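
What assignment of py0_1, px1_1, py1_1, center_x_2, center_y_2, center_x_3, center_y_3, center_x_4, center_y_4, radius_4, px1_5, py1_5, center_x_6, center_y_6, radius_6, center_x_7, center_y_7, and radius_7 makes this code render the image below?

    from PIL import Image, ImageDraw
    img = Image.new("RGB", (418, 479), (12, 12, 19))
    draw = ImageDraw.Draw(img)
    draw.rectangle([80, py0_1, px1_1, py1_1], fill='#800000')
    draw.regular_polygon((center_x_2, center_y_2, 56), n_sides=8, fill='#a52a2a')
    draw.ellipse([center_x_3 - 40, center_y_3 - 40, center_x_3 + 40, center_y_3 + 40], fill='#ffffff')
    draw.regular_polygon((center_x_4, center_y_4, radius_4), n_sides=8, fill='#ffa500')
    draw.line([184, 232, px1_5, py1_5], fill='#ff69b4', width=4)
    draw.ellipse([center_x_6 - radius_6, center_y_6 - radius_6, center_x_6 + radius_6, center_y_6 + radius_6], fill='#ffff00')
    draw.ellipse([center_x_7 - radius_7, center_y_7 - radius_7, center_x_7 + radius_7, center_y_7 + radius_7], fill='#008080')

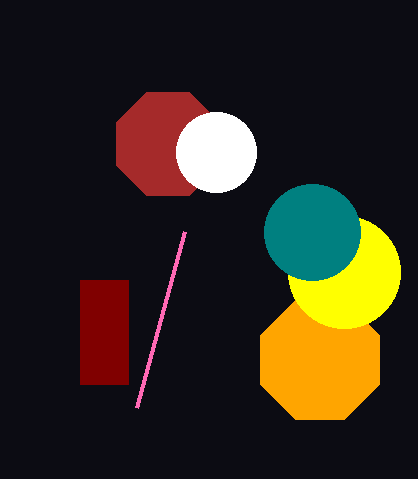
py0_1 = 280; px1_1 = 128; py1_1 = 384; center_x_2 = 168; center_y_2 = 144; center_x_3 = 216; center_y_3 = 152; center_x_4 = 320; center_y_4 = 360; radius_4 = 64; px1_5 = 136; py1_5 = 408; center_x_6 = 344; center_y_6 = 272; radius_6 = 56; center_x_7 = 312; center_y_7 = 232; radius_7 = 48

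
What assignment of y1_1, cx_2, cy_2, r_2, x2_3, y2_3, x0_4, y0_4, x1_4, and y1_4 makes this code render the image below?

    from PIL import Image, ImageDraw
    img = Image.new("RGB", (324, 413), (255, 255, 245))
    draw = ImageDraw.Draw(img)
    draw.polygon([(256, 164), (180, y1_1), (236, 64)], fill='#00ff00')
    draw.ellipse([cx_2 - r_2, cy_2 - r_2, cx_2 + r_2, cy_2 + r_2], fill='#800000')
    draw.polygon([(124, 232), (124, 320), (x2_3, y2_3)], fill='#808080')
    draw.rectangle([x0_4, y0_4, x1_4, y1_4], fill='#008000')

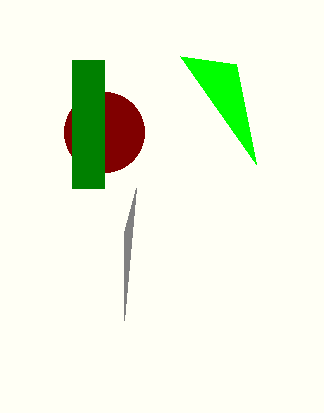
y1_1 = 56
cx_2 = 104
cy_2 = 132
r_2 = 40
x2_3 = 136
y2_3 = 188
x0_4 = 72
y0_4 = 60
x1_4 = 104
y1_4 = 188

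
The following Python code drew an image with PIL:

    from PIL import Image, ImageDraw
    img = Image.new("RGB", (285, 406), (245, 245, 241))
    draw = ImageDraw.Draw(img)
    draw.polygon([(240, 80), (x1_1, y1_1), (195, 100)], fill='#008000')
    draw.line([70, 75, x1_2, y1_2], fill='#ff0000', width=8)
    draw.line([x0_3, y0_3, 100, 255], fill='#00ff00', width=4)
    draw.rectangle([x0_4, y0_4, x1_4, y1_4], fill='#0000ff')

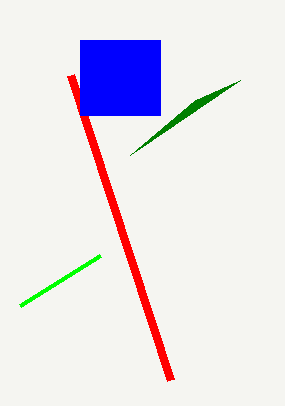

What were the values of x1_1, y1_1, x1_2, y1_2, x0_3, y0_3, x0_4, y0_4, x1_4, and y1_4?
x1_1 = 130
y1_1 = 155
x1_2 = 170
y1_2 = 380
x0_3 = 20
y0_3 = 305
x0_4 = 80
y0_4 = 40
x1_4 = 160
y1_4 = 115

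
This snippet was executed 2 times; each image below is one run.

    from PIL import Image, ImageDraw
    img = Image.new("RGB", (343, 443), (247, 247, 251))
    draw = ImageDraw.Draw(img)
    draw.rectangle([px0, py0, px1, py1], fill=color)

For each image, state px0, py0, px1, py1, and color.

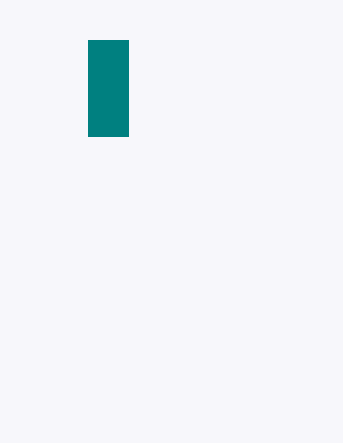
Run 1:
px0 = 88
py0 = 40
px1 = 128
py1 = 136
color = 'teal'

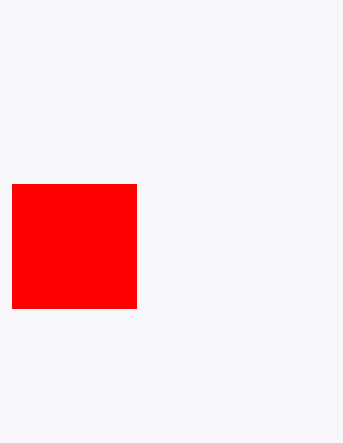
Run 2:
px0 = 12, py0 = 184, px1 = 136, py1 = 308, color = 'red'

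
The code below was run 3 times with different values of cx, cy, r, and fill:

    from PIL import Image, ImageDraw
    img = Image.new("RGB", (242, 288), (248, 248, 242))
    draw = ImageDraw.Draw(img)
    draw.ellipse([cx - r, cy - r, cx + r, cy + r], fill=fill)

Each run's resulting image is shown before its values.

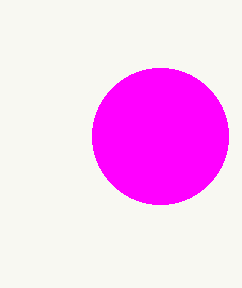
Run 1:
cx = 160, cy = 136, r = 68, fill = 'magenta'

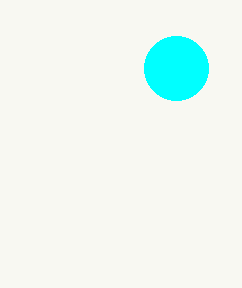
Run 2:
cx = 176, cy = 68, r = 32, fill = 'cyan'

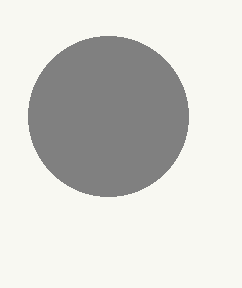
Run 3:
cx = 108, cy = 116, r = 80, fill = 'gray'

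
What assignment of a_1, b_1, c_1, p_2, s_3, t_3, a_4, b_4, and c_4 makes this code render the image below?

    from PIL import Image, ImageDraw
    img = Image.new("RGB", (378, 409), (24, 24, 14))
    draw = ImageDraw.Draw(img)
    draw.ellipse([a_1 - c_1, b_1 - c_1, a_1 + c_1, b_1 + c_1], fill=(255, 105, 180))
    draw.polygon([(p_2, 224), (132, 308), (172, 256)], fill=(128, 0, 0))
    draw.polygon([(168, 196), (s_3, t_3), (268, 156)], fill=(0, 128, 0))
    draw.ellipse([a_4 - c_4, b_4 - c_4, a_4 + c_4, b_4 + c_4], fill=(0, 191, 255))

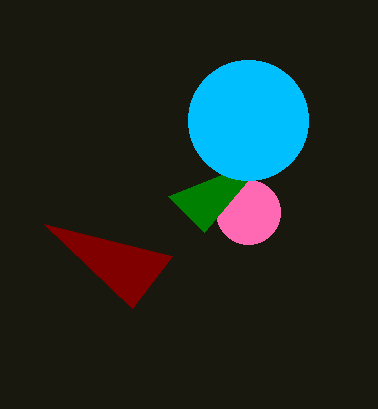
a_1 = 248
b_1 = 212
c_1 = 32
p_2 = 44
s_3 = 204
t_3 = 232
a_4 = 248
b_4 = 120
c_4 = 60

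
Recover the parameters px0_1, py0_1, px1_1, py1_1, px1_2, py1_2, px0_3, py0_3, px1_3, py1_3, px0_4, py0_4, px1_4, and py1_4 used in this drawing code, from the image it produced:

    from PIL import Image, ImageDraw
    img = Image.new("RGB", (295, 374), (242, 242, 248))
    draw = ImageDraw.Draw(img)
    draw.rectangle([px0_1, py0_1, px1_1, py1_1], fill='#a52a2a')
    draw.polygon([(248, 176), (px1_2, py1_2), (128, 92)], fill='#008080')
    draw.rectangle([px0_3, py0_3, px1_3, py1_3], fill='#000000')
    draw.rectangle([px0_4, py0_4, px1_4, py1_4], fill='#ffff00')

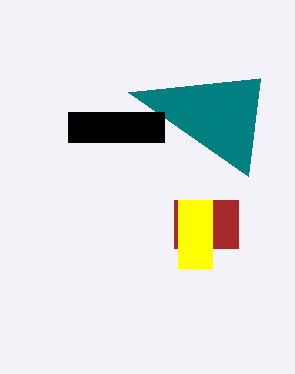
px0_1 = 174; py0_1 = 200; px1_1 = 238; py1_1 = 248; px1_2 = 260; py1_2 = 78; px0_3 = 68; py0_3 = 112; px1_3 = 164; py1_3 = 142; px0_4 = 178; py0_4 = 200; px1_4 = 212; py1_4 = 268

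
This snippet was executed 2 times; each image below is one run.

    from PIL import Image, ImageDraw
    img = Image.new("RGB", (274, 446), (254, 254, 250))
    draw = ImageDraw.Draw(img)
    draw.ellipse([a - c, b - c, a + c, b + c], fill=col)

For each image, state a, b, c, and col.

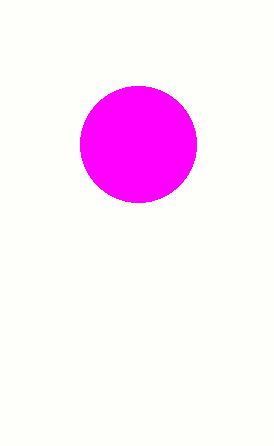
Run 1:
a = 138
b = 144
c = 58
col = 'magenta'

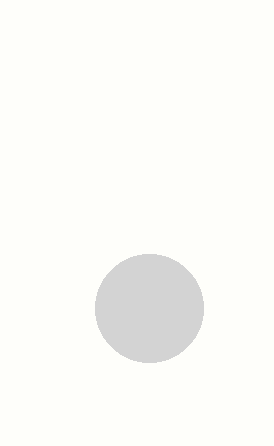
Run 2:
a = 149, b = 308, c = 54, col = 'lightgray'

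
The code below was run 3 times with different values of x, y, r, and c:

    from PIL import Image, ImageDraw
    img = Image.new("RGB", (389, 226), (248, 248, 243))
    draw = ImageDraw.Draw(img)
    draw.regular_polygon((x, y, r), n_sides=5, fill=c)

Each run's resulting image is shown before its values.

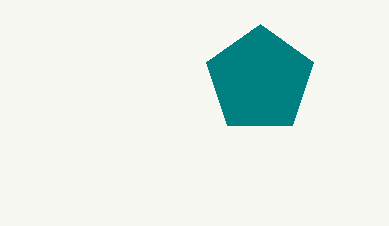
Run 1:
x = 260, y = 80, r = 56, c = 'teal'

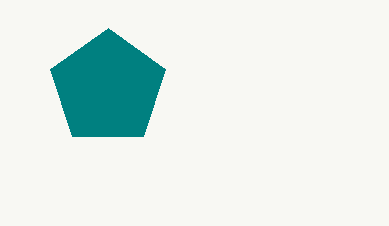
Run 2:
x = 108
y = 88
r = 60
c = 'teal'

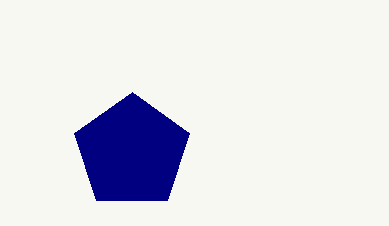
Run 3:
x = 132, y = 152, r = 60, c = 'navy'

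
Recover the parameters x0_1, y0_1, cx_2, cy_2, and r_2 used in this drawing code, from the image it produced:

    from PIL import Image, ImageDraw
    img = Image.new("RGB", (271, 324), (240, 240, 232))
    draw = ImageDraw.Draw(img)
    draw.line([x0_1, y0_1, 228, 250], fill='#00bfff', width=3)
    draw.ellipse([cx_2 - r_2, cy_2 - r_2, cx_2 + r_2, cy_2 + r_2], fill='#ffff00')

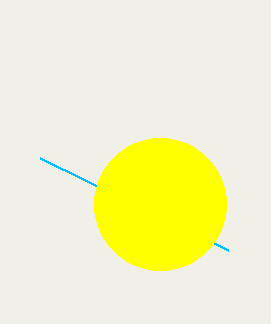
x0_1 = 40
y0_1 = 158
cx_2 = 160
cy_2 = 204
r_2 = 66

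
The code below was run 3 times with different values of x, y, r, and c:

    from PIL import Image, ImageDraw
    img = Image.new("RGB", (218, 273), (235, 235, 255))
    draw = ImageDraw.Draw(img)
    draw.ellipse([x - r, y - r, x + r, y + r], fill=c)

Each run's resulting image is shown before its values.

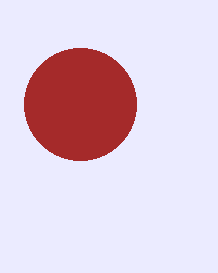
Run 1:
x = 80
y = 104
r = 56
c = 'brown'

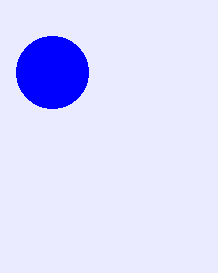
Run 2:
x = 52; y = 72; r = 36; c = 'blue'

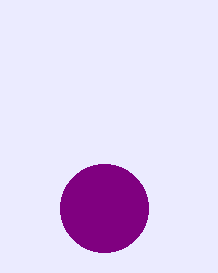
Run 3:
x = 104, y = 208, r = 44, c = 'purple'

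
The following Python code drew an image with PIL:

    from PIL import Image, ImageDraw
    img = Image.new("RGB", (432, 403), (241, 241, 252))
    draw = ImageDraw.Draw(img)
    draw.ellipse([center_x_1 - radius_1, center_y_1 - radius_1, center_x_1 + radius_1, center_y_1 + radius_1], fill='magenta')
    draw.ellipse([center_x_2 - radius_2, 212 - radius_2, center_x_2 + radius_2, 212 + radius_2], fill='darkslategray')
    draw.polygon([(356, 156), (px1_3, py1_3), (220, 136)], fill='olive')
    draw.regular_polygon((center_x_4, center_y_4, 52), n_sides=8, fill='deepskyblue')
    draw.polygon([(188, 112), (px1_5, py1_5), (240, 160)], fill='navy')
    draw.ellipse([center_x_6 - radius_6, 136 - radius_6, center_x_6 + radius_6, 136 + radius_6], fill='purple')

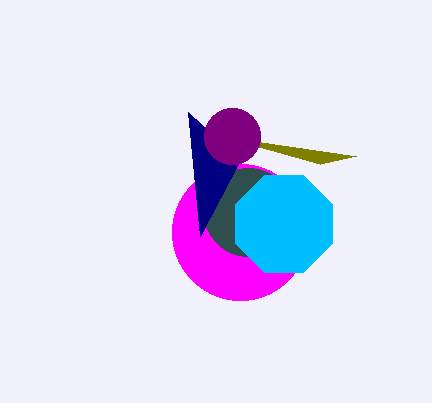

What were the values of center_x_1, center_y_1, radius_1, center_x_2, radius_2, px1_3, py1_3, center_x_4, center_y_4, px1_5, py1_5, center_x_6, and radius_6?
center_x_1 = 240; center_y_1 = 232; radius_1 = 68; center_x_2 = 248; radius_2 = 44; px1_3 = 320; py1_3 = 164; center_x_4 = 284; center_y_4 = 224; px1_5 = 200; py1_5 = 236; center_x_6 = 232; radius_6 = 28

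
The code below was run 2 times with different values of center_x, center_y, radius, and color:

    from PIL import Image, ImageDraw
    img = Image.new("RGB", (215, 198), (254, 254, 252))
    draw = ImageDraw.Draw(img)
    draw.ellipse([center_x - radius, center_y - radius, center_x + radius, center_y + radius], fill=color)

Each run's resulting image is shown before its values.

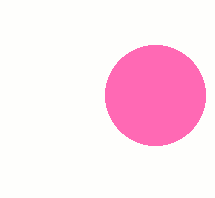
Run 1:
center_x = 155, center_y = 95, radius = 50, color = 'hotpink'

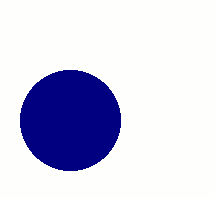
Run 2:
center_x = 70
center_y = 120
radius = 50
color = 'navy'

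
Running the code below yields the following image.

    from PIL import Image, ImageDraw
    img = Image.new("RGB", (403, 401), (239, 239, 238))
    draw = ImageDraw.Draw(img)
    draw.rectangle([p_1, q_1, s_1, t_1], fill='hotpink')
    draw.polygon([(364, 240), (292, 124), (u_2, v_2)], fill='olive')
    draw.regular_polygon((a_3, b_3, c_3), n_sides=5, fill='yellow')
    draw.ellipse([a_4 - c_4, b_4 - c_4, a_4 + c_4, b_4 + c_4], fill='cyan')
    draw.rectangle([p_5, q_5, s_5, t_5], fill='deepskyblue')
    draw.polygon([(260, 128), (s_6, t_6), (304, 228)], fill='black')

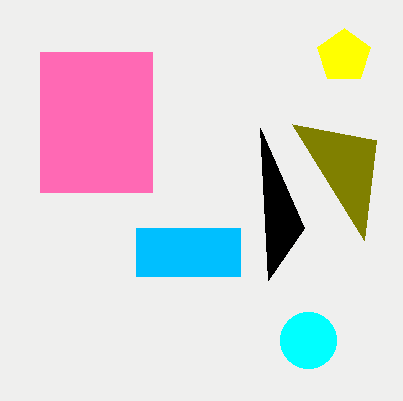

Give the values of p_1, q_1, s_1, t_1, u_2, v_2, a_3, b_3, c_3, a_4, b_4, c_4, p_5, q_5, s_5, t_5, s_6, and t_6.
p_1 = 40, q_1 = 52, s_1 = 152, t_1 = 192, u_2 = 376, v_2 = 140, a_3 = 344, b_3 = 56, c_3 = 28, a_4 = 308, b_4 = 340, c_4 = 28, p_5 = 136, q_5 = 228, s_5 = 240, t_5 = 276, s_6 = 268, t_6 = 280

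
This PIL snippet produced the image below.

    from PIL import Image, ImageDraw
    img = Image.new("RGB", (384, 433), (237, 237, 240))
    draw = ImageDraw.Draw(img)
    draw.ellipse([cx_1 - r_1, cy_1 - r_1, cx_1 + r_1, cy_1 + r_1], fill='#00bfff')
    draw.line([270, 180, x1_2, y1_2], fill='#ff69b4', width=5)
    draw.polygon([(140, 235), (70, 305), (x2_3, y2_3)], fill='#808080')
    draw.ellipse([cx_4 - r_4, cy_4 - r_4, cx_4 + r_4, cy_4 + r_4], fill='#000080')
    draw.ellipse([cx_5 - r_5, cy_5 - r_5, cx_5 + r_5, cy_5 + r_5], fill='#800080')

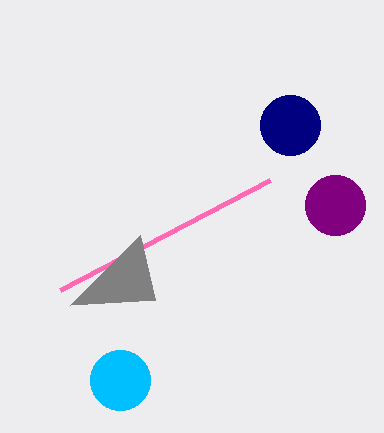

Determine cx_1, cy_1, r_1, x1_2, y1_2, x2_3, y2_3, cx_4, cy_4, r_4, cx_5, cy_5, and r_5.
cx_1 = 120; cy_1 = 380; r_1 = 30; x1_2 = 60; y1_2 = 290; x2_3 = 155; y2_3 = 300; cx_4 = 290; cy_4 = 125; r_4 = 30; cx_5 = 335; cy_5 = 205; r_5 = 30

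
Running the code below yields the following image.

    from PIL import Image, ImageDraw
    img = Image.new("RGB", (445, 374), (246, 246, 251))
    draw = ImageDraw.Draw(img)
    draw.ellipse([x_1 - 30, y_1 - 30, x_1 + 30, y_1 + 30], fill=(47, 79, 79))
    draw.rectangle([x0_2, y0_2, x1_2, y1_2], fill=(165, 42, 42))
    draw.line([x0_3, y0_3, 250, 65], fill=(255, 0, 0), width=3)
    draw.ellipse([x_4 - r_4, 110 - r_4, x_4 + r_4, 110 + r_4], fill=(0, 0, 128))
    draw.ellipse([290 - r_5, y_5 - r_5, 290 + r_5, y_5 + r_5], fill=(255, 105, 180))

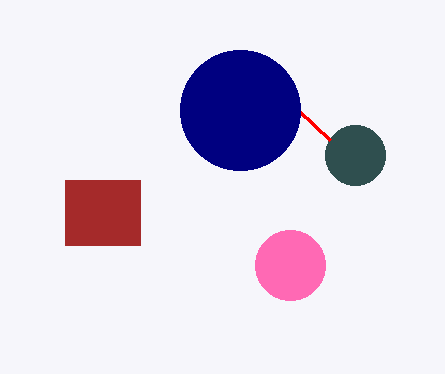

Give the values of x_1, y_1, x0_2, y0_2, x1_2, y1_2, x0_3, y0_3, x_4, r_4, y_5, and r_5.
x_1 = 355
y_1 = 155
x0_2 = 65
y0_2 = 180
x1_2 = 140
y1_2 = 245
x0_3 = 330
y0_3 = 140
x_4 = 240
r_4 = 60
y_5 = 265
r_5 = 35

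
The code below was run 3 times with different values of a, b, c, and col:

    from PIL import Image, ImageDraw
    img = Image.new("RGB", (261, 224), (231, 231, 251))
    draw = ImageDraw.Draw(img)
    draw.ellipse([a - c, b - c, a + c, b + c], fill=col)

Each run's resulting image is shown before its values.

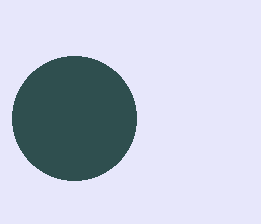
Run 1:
a = 74; b = 118; c = 62; col = 'darkslategray'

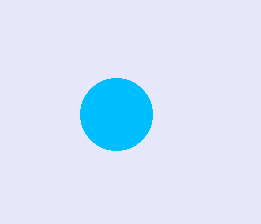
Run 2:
a = 116, b = 114, c = 36, col = 'deepskyblue'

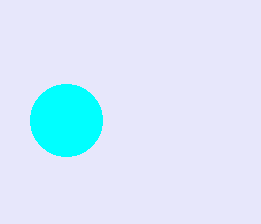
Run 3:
a = 66; b = 120; c = 36; col = 'cyan'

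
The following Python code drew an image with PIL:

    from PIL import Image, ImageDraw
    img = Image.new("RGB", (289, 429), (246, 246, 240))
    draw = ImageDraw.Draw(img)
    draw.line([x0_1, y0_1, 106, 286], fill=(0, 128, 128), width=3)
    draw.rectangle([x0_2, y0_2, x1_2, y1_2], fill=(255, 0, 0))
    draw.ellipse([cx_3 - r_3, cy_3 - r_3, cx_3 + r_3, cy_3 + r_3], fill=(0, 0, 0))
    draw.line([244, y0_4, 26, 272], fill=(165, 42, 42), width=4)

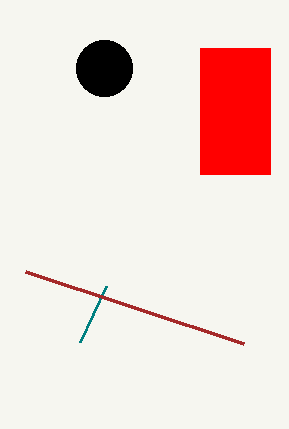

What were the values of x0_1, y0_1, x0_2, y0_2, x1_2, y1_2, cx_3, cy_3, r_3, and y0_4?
x0_1 = 80, y0_1 = 342, x0_2 = 200, y0_2 = 48, x1_2 = 270, y1_2 = 174, cx_3 = 104, cy_3 = 68, r_3 = 28, y0_4 = 344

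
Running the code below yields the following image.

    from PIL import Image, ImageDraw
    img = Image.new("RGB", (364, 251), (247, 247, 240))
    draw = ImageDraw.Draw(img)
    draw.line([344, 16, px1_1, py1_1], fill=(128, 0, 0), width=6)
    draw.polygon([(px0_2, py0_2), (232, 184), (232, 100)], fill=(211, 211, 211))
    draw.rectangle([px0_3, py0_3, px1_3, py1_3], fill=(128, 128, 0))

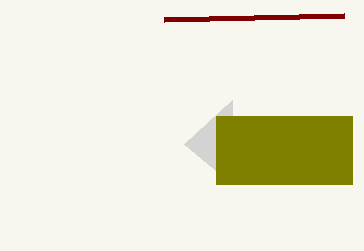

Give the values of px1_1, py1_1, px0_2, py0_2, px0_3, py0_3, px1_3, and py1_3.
px1_1 = 164; py1_1 = 20; px0_2 = 184; py0_2 = 144; px0_3 = 216; py0_3 = 116; px1_3 = 352; py1_3 = 184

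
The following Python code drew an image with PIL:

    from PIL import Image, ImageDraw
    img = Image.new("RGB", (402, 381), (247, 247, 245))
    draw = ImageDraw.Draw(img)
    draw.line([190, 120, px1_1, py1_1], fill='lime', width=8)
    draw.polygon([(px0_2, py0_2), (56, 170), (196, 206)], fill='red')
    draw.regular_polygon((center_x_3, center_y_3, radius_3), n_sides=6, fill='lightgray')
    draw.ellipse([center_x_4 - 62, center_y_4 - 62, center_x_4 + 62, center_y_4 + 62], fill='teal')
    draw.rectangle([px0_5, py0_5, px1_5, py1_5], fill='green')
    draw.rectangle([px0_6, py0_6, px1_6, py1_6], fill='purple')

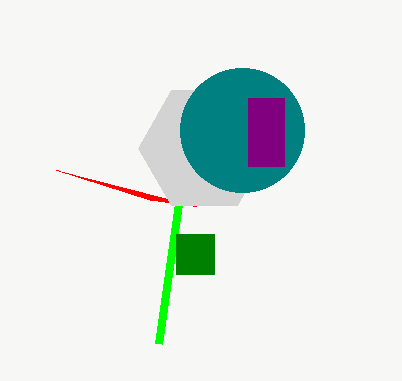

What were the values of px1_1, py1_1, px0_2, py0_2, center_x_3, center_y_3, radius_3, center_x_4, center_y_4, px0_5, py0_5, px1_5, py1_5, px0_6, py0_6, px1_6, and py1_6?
px1_1 = 158; py1_1 = 344; px0_2 = 150; py0_2 = 200; center_x_3 = 204; center_y_3 = 148; radius_3 = 66; center_x_4 = 242; center_y_4 = 130; px0_5 = 176; py0_5 = 234; px1_5 = 214; py1_5 = 274; px0_6 = 248; py0_6 = 98; px1_6 = 284; py1_6 = 166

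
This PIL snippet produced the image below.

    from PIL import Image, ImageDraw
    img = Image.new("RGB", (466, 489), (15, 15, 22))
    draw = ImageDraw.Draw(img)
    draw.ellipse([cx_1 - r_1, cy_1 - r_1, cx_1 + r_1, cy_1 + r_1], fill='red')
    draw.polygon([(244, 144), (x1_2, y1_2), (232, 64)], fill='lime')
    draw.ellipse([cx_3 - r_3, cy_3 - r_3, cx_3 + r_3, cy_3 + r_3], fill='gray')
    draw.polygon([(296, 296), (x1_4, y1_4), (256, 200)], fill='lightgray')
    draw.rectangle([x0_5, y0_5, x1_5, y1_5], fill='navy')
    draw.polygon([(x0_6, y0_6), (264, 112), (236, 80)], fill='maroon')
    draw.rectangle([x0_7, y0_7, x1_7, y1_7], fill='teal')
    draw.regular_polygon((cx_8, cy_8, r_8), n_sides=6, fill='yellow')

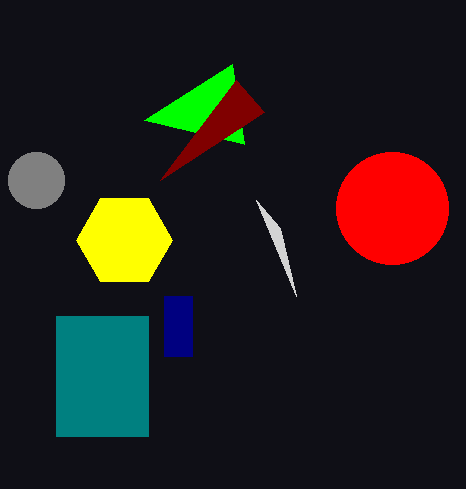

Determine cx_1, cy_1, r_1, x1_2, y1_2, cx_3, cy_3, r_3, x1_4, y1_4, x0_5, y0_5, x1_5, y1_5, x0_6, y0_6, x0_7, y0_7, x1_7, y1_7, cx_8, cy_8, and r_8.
cx_1 = 392; cy_1 = 208; r_1 = 56; x1_2 = 144; y1_2 = 120; cx_3 = 36; cy_3 = 180; r_3 = 28; x1_4 = 280; y1_4 = 228; x0_5 = 164; y0_5 = 296; x1_5 = 192; y1_5 = 356; x0_6 = 160; y0_6 = 180; x0_7 = 56; y0_7 = 316; x1_7 = 148; y1_7 = 436; cx_8 = 124; cy_8 = 240; r_8 = 48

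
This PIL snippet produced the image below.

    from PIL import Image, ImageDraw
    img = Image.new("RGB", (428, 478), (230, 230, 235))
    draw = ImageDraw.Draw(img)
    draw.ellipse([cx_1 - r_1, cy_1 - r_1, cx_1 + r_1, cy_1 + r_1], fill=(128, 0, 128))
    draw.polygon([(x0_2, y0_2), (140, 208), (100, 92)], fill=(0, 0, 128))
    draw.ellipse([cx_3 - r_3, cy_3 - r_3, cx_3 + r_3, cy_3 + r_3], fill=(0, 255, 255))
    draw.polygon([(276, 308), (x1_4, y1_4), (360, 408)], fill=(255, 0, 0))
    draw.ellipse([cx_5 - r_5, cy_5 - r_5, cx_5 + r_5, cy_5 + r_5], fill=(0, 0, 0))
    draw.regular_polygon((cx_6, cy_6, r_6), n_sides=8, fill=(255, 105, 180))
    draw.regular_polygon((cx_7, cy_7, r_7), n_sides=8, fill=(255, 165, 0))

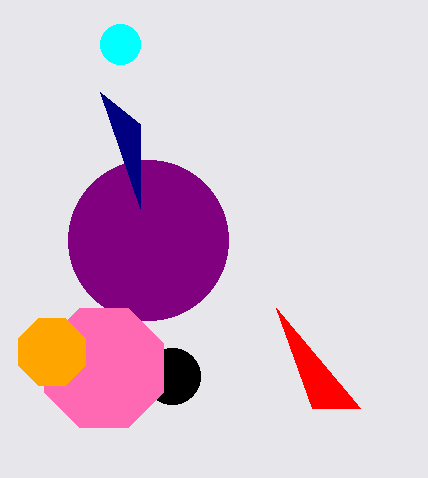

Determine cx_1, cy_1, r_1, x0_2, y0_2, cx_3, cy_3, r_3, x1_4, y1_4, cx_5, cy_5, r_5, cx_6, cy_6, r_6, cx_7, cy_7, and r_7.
cx_1 = 148, cy_1 = 240, r_1 = 80, x0_2 = 140, y0_2 = 124, cx_3 = 120, cy_3 = 44, r_3 = 20, x1_4 = 312, y1_4 = 408, cx_5 = 172, cy_5 = 376, r_5 = 28, cx_6 = 104, cy_6 = 368, r_6 = 64, cx_7 = 52, cy_7 = 352, r_7 = 36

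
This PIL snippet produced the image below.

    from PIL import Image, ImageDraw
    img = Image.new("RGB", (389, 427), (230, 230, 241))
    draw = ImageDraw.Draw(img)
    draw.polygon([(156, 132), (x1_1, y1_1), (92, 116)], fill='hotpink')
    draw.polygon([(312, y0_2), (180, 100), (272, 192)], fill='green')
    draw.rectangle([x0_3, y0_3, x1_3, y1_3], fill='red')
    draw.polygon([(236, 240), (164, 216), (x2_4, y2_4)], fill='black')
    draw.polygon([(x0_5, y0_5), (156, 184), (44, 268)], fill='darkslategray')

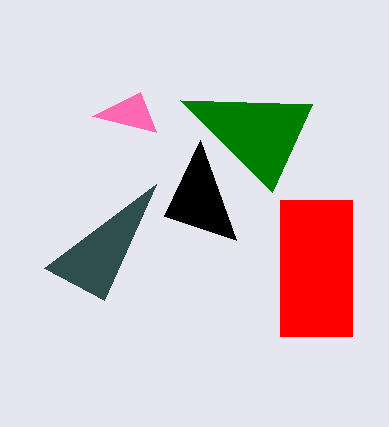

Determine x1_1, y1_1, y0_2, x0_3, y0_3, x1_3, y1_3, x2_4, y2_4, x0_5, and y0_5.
x1_1 = 140
y1_1 = 92
y0_2 = 104
x0_3 = 280
y0_3 = 200
x1_3 = 352
y1_3 = 336
x2_4 = 200
y2_4 = 140
x0_5 = 104
y0_5 = 300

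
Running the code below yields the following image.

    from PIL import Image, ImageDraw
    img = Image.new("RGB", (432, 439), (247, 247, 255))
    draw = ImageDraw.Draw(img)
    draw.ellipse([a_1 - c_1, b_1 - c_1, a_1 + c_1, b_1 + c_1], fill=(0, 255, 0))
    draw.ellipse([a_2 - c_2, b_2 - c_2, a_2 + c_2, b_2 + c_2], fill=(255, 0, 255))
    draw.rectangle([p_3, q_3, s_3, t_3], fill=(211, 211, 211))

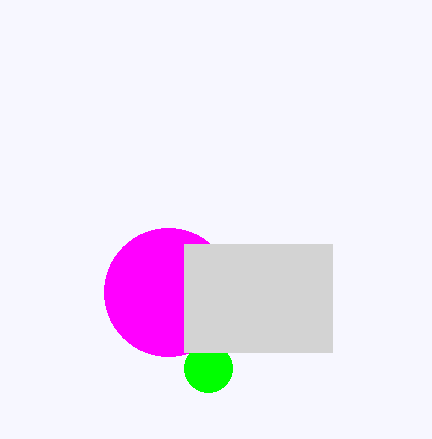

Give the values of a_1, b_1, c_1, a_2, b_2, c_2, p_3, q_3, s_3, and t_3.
a_1 = 208
b_1 = 368
c_1 = 24
a_2 = 168
b_2 = 292
c_2 = 64
p_3 = 184
q_3 = 244
s_3 = 332
t_3 = 352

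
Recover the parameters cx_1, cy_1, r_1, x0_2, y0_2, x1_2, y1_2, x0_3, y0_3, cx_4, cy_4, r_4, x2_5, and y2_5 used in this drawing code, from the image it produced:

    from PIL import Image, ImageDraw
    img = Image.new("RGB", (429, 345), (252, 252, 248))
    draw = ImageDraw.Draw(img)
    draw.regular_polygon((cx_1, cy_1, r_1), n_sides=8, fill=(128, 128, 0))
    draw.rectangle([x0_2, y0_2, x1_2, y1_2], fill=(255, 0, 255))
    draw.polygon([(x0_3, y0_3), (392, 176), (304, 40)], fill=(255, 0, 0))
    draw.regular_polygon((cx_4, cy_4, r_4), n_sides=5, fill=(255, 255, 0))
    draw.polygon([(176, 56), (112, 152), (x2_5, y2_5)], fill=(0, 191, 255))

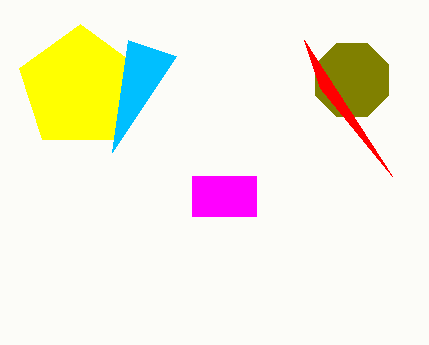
cx_1 = 352
cy_1 = 80
r_1 = 40
x0_2 = 192
y0_2 = 176
x1_2 = 256
y1_2 = 216
x0_3 = 320
y0_3 = 88
cx_4 = 80
cy_4 = 88
r_4 = 64
x2_5 = 128
y2_5 = 40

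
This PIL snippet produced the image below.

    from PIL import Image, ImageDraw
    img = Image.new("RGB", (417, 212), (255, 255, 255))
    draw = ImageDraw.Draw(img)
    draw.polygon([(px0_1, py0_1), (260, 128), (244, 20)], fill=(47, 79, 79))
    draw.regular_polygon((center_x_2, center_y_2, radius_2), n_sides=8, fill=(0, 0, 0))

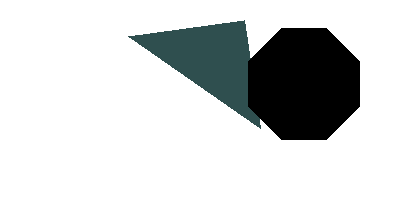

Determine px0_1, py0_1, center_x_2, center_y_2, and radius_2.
px0_1 = 128, py0_1 = 36, center_x_2 = 304, center_y_2 = 84, radius_2 = 60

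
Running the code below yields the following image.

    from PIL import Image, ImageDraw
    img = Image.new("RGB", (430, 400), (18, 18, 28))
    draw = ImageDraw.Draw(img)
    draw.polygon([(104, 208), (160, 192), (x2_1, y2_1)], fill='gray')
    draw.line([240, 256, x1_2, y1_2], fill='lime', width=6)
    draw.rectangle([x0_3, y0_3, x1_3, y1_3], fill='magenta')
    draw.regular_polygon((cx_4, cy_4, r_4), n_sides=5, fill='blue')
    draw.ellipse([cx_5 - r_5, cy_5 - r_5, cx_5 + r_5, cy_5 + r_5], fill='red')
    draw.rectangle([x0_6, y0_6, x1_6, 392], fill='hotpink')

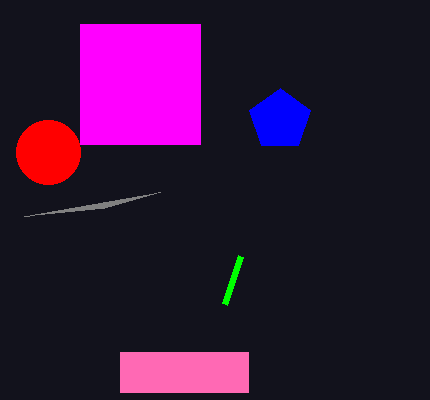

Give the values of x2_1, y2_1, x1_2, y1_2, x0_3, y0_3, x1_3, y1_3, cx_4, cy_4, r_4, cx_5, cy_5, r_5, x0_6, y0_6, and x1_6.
x2_1 = 24, y2_1 = 216, x1_2 = 224, y1_2 = 304, x0_3 = 80, y0_3 = 24, x1_3 = 200, y1_3 = 144, cx_4 = 280, cy_4 = 120, r_4 = 32, cx_5 = 48, cy_5 = 152, r_5 = 32, x0_6 = 120, y0_6 = 352, x1_6 = 248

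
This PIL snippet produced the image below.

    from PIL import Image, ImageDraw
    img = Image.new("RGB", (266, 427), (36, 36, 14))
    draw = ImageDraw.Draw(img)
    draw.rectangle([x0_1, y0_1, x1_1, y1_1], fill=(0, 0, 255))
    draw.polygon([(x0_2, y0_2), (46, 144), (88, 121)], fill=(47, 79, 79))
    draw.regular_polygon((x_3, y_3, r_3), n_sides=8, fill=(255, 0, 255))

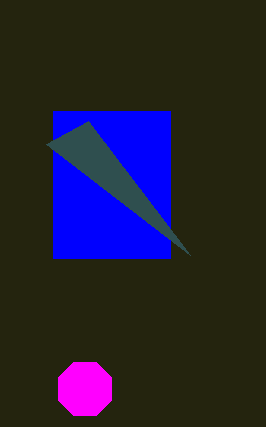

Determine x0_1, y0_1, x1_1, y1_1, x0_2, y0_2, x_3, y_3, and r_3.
x0_1 = 53, y0_1 = 111, x1_1 = 170, y1_1 = 258, x0_2 = 190, y0_2 = 255, x_3 = 85, y_3 = 389, r_3 = 29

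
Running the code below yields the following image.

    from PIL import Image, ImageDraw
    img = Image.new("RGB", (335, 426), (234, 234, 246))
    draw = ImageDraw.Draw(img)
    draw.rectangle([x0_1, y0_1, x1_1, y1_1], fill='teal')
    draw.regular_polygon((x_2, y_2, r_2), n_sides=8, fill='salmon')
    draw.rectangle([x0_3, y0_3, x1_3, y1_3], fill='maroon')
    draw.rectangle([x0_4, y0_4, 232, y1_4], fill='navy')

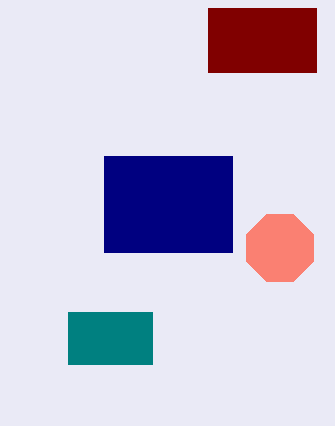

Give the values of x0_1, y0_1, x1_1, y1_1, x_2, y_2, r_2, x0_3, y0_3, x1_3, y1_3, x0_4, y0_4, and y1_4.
x0_1 = 68, y0_1 = 312, x1_1 = 152, y1_1 = 364, x_2 = 280, y_2 = 248, r_2 = 36, x0_3 = 208, y0_3 = 8, x1_3 = 316, y1_3 = 72, x0_4 = 104, y0_4 = 156, y1_4 = 252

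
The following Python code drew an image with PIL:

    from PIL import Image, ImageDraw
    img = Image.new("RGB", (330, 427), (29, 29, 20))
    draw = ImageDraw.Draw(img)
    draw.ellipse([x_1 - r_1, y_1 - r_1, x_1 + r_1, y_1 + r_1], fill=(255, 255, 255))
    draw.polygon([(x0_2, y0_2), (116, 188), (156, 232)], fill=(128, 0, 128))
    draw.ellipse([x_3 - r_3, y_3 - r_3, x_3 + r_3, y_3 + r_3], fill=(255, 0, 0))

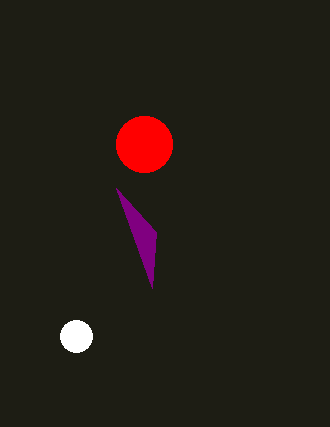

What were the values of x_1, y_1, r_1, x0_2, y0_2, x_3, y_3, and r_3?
x_1 = 76, y_1 = 336, r_1 = 16, x0_2 = 152, y0_2 = 288, x_3 = 144, y_3 = 144, r_3 = 28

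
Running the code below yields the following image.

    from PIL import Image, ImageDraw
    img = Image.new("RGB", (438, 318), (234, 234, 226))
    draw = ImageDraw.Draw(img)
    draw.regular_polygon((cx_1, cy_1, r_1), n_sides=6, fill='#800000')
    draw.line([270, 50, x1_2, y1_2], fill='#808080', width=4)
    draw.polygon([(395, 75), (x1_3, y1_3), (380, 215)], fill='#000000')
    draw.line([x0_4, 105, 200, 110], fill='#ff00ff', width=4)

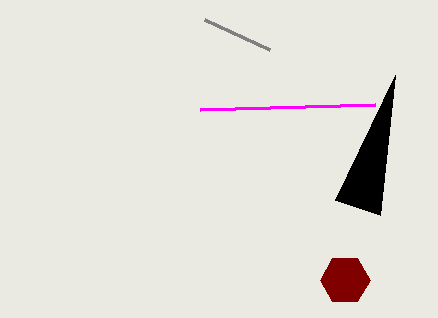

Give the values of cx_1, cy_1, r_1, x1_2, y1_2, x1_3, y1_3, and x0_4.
cx_1 = 345; cy_1 = 280; r_1 = 25; x1_2 = 205; y1_2 = 20; x1_3 = 335; y1_3 = 200; x0_4 = 375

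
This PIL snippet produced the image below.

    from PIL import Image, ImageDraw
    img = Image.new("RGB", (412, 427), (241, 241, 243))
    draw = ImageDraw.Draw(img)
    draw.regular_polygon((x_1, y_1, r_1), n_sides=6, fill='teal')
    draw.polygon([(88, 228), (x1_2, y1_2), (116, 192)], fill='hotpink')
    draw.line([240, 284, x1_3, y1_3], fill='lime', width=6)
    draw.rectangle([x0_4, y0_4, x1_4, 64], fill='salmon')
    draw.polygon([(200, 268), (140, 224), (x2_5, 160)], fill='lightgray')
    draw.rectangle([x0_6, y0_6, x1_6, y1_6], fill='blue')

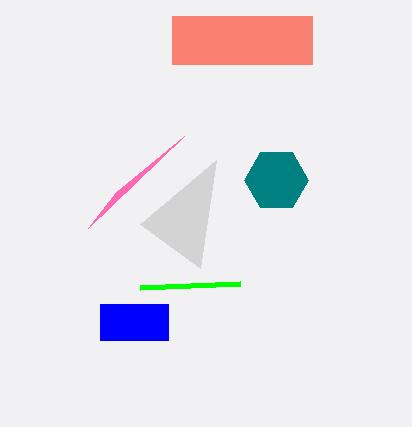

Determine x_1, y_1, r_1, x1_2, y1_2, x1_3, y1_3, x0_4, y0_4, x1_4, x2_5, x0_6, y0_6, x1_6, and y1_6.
x_1 = 276, y_1 = 180, r_1 = 32, x1_2 = 184, y1_2 = 136, x1_3 = 140, y1_3 = 288, x0_4 = 172, y0_4 = 16, x1_4 = 312, x2_5 = 216, x0_6 = 100, y0_6 = 304, x1_6 = 168, y1_6 = 340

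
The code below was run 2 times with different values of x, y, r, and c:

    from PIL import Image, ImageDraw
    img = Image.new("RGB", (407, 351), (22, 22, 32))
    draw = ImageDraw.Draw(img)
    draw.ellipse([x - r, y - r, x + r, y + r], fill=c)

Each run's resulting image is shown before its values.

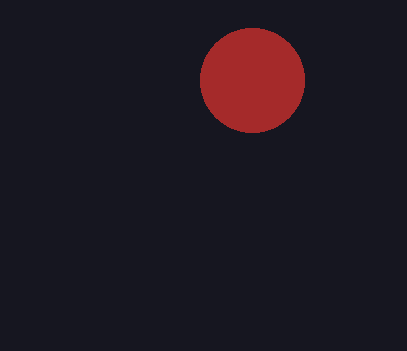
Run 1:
x = 252
y = 80
r = 52
c = 'brown'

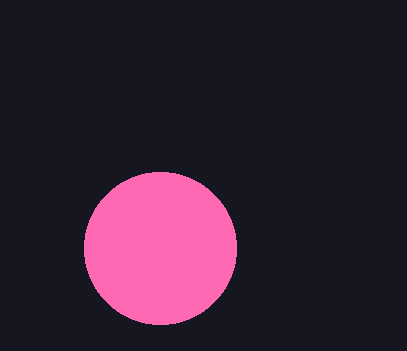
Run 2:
x = 160; y = 248; r = 76; c = 'hotpink'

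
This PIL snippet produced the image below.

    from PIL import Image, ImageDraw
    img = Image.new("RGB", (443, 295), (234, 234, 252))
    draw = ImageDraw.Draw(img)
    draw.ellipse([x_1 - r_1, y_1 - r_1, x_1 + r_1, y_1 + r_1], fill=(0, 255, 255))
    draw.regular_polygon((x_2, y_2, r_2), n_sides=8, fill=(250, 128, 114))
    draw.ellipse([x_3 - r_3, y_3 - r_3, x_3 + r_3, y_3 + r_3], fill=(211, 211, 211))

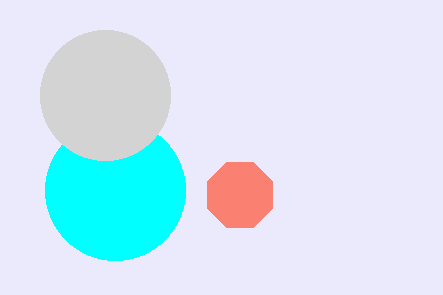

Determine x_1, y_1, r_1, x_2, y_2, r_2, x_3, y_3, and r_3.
x_1 = 115
y_1 = 190
r_1 = 70
x_2 = 240
y_2 = 195
r_2 = 35
x_3 = 105
y_3 = 95
r_3 = 65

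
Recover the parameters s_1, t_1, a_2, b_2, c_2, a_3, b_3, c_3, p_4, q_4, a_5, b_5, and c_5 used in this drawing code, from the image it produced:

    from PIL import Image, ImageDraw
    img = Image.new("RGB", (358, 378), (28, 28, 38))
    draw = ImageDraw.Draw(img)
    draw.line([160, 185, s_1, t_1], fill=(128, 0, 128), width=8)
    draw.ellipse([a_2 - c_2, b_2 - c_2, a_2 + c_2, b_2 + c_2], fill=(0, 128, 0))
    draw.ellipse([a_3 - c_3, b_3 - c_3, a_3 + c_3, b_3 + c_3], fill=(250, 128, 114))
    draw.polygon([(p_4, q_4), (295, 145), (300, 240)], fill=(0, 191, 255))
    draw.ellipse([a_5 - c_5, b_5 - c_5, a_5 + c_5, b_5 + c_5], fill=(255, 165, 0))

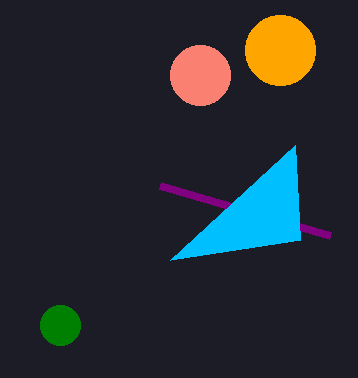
s_1 = 330, t_1 = 235, a_2 = 60, b_2 = 325, c_2 = 20, a_3 = 200, b_3 = 75, c_3 = 30, p_4 = 170, q_4 = 260, a_5 = 280, b_5 = 50, c_5 = 35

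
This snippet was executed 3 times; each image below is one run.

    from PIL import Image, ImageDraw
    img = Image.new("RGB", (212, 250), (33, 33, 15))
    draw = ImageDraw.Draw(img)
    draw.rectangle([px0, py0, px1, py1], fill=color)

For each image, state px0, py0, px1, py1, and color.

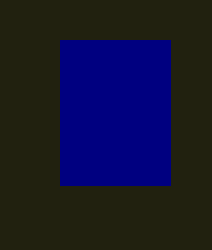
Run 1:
px0 = 60
py0 = 40
px1 = 170
py1 = 185
color = 'navy'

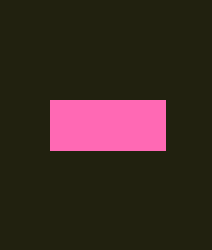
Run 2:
px0 = 50; py0 = 100; px1 = 165; py1 = 150; color = 'hotpink'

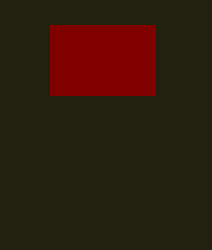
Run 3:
px0 = 50, py0 = 25, px1 = 155, py1 = 95, color = 'maroon'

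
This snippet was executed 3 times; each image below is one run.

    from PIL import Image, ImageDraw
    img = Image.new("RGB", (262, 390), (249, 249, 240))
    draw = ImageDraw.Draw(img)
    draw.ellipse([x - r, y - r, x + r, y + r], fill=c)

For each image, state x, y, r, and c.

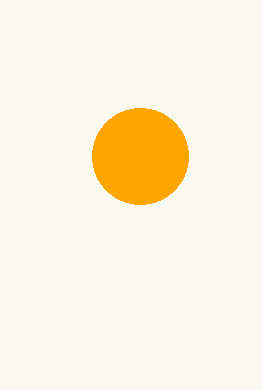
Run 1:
x = 140
y = 156
r = 48
c = 'orange'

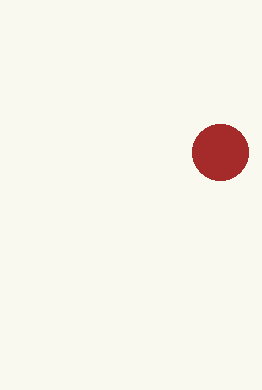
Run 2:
x = 220, y = 152, r = 28, c = 'brown'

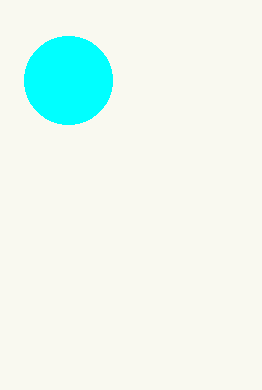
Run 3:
x = 68; y = 80; r = 44; c = 'cyan'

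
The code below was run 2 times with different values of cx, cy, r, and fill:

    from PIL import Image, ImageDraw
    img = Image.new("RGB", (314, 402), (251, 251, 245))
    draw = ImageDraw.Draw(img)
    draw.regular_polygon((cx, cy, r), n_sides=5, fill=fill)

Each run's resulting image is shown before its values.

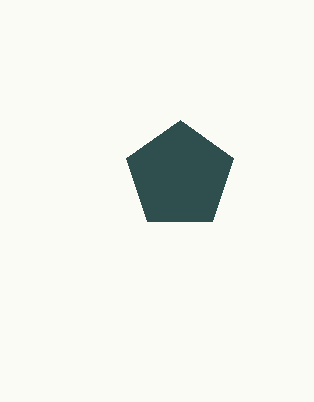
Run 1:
cx = 180, cy = 176, r = 56, fill = 'darkslategray'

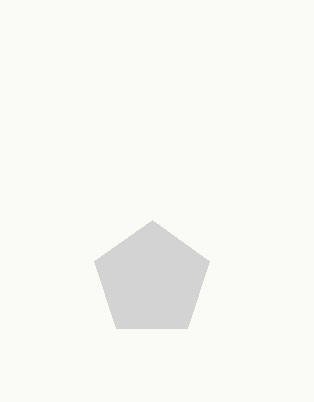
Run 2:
cx = 152, cy = 280, r = 60, fill = 'lightgray'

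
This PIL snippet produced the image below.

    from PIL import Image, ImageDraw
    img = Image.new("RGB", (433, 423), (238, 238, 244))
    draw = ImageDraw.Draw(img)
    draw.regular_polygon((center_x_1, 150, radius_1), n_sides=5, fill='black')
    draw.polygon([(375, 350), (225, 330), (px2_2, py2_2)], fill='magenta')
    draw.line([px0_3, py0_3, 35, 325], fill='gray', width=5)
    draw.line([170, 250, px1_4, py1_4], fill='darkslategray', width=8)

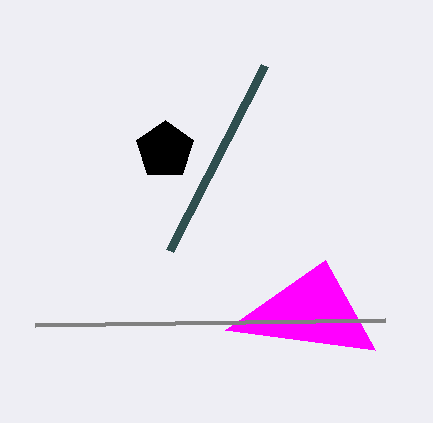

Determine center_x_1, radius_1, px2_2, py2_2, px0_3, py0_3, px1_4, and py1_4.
center_x_1 = 165; radius_1 = 30; px2_2 = 325; py2_2 = 260; px0_3 = 385; py0_3 = 320; px1_4 = 265; py1_4 = 65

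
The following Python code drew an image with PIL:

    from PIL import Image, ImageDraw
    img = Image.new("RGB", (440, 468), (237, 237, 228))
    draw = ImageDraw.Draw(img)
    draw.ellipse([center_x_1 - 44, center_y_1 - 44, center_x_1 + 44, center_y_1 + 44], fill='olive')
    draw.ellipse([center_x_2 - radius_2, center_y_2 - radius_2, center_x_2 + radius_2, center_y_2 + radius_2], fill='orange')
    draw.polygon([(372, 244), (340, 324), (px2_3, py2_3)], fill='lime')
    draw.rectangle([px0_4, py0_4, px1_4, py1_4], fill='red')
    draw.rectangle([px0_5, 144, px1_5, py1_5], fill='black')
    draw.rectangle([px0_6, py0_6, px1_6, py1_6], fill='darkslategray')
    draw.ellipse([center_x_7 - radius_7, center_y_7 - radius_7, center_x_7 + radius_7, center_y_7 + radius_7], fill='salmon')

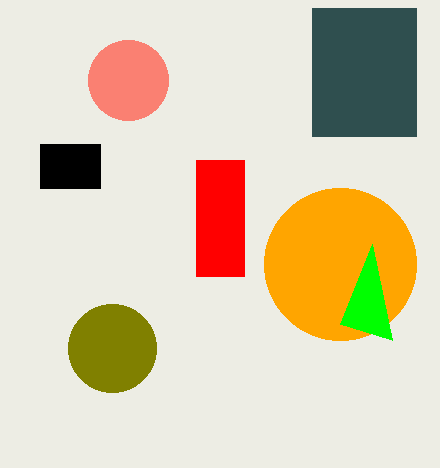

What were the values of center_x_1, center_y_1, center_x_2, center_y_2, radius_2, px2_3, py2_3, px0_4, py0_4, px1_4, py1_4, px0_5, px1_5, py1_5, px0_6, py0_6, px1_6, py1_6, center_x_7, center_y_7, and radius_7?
center_x_1 = 112, center_y_1 = 348, center_x_2 = 340, center_y_2 = 264, radius_2 = 76, px2_3 = 392, py2_3 = 340, px0_4 = 196, py0_4 = 160, px1_4 = 244, py1_4 = 276, px0_5 = 40, px1_5 = 100, py1_5 = 188, px0_6 = 312, py0_6 = 8, px1_6 = 416, py1_6 = 136, center_x_7 = 128, center_y_7 = 80, radius_7 = 40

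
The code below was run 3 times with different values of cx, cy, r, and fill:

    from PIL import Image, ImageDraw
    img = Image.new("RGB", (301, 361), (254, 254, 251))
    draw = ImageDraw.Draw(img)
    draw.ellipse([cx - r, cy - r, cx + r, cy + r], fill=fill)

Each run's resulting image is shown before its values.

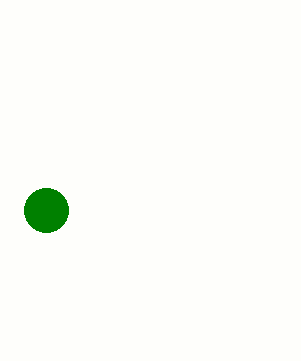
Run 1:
cx = 46
cy = 210
r = 22
fill = 'green'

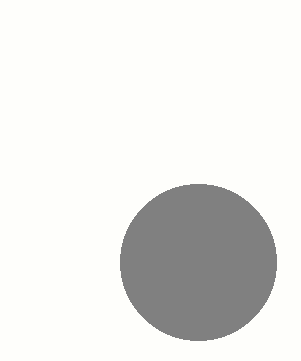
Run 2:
cx = 198, cy = 262, r = 78, fill = 'gray'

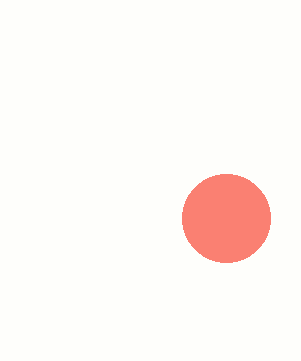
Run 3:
cx = 226
cy = 218
r = 44
fill = 'salmon'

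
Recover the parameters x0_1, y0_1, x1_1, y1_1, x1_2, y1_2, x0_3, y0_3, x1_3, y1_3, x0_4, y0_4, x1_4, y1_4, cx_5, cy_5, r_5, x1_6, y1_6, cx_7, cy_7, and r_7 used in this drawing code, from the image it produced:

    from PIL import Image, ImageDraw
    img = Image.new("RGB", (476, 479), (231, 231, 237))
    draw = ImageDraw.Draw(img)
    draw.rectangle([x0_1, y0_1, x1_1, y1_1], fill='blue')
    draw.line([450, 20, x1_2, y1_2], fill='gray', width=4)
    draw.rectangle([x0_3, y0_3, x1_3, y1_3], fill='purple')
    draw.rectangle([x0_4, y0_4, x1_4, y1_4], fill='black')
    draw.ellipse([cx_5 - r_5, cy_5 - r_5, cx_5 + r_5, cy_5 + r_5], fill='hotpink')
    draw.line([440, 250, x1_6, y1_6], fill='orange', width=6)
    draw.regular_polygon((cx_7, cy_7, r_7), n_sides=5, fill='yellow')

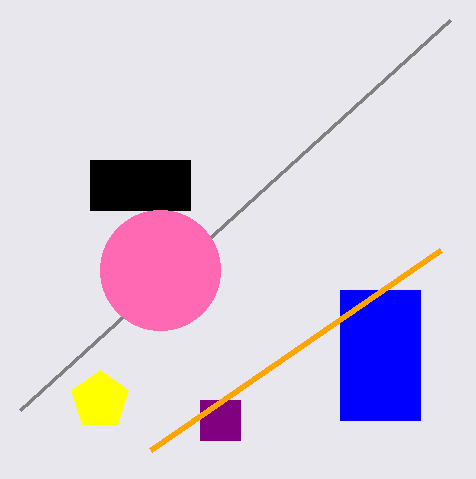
x0_1 = 340; y0_1 = 290; x1_1 = 420; y1_1 = 420; x1_2 = 20; y1_2 = 410; x0_3 = 200; y0_3 = 400; x1_3 = 240; y1_3 = 440; x0_4 = 90; y0_4 = 160; x1_4 = 190; y1_4 = 210; cx_5 = 160; cy_5 = 270; r_5 = 60; x1_6 = 150; y1_6 = 450; cx_7 = 100; cy_7 = 400; r_7 = 30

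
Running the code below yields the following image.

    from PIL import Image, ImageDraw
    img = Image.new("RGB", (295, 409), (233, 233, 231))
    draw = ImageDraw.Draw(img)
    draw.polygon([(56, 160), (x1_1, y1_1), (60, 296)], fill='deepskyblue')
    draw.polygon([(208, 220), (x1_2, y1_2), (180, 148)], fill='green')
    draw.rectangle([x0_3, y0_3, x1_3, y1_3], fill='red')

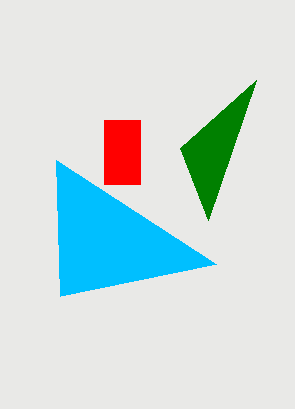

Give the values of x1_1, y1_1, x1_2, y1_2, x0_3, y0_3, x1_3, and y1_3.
x1_1 = 216
y1_1 = 264
x1_2 = 256
y1_2 = 80
x0_3 = 104
y0_3 = 120
x1_3 = 140
y1_3 = 184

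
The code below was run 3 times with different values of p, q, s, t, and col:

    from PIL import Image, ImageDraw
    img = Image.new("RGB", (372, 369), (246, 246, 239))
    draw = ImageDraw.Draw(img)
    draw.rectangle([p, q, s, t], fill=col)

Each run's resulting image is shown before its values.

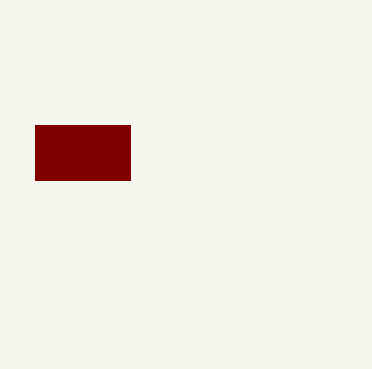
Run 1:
p = 35, q = 125, s = 130, t = 180, col = 'maroon'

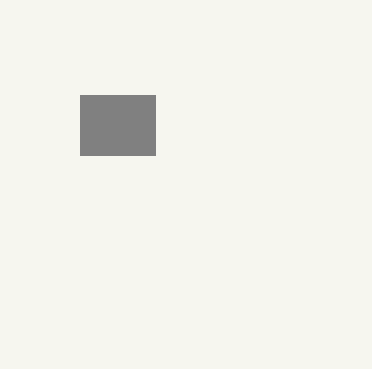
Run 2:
p = 80, q = 95, s = 155, t = 155, col = 'gray'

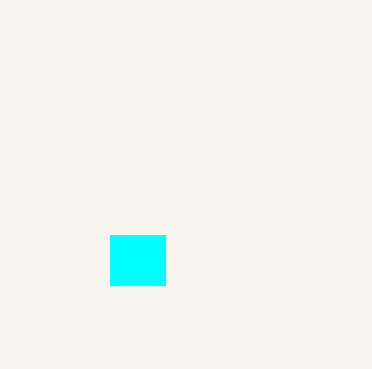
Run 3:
p = 110
q = 235
s = 165
t = 285
col = 'cyan'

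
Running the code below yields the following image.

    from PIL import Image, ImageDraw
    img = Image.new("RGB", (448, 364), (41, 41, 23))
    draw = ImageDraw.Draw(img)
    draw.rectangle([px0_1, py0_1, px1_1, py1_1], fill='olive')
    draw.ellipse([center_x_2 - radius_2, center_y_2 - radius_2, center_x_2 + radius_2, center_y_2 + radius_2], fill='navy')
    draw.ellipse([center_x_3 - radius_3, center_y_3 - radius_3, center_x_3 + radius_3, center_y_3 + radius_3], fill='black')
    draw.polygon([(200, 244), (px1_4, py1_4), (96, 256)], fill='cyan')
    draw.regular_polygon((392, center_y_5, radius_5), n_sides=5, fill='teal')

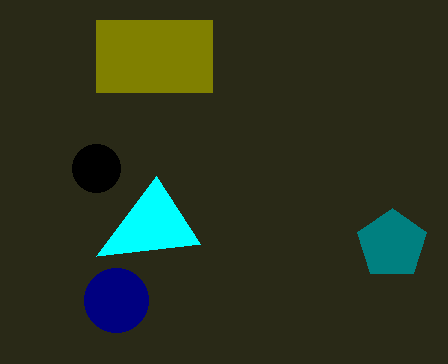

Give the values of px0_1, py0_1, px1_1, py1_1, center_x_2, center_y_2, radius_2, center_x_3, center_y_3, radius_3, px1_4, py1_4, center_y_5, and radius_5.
px0_1 = 96; py0_1 = 20; px1_1 = 212; py1_1 = 92; center_x_2 = 116; center_y_2 = 300; radius_2 = 32; center_x_3 = 96; center_y_3 = 168; radius_3 = 24; px1_4 = 156; py1_4 = 176; center_y_5 = 244; radius_5 = 36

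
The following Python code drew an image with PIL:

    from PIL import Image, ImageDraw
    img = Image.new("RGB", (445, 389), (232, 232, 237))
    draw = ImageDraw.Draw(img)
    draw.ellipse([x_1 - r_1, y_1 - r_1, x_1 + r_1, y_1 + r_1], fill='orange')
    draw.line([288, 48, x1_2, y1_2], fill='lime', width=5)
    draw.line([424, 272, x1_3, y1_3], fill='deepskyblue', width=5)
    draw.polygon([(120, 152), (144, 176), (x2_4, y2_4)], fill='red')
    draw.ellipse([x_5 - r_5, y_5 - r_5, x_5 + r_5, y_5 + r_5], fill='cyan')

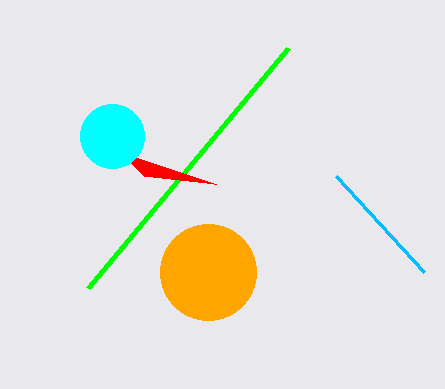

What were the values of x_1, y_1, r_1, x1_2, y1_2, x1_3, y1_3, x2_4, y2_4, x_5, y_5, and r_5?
x_1 = 208
y_1 = 272
r_1 = 48
x1_2 = 88
y1_2 = 288
x1_3 = 336
y1_3 = 176
x2_4 = 216
y2_4 = 184
x_5 = 112
y_5 = 136
r_5 = 32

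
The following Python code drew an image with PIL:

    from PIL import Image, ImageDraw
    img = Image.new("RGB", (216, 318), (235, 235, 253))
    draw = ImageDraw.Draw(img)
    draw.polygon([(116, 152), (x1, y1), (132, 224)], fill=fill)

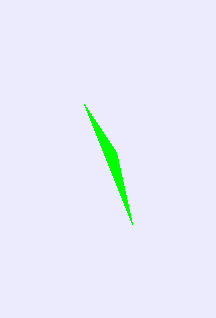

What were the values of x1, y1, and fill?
x1 = 84, y1 = 104, fill = 'lime'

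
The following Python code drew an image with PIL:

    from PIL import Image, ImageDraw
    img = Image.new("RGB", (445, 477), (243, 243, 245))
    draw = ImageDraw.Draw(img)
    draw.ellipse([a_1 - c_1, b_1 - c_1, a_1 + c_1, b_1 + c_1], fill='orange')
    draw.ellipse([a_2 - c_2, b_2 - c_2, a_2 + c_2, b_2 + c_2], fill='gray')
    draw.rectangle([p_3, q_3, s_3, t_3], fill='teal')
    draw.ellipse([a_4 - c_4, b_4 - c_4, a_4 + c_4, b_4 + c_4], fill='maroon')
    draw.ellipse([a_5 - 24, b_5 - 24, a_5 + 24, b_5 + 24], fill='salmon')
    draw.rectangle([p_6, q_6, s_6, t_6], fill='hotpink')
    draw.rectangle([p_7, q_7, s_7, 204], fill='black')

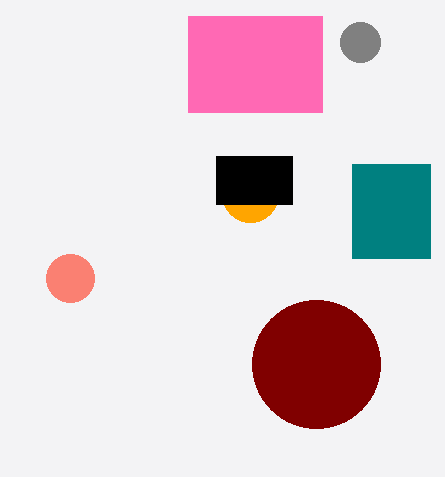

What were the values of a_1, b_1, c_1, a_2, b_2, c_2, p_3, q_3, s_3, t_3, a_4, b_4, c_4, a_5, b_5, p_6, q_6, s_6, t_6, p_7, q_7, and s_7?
a_1 = 250
b_1 = 194
c_1 = 28
a_2 = 360
b_2 = 42
c_2 = 20
p_3 = 352
q_3 = 164
s_3 = 430
t_3 = 258
a_4 = 316
b_4 = 364
c_4 = 64
a_5 = 70
b_5 = 278
p_6 = 188
q_6 = 16
s_6 = 322
t_6 = 112
p_7 = 216
q_7 = 156
s_7 = 292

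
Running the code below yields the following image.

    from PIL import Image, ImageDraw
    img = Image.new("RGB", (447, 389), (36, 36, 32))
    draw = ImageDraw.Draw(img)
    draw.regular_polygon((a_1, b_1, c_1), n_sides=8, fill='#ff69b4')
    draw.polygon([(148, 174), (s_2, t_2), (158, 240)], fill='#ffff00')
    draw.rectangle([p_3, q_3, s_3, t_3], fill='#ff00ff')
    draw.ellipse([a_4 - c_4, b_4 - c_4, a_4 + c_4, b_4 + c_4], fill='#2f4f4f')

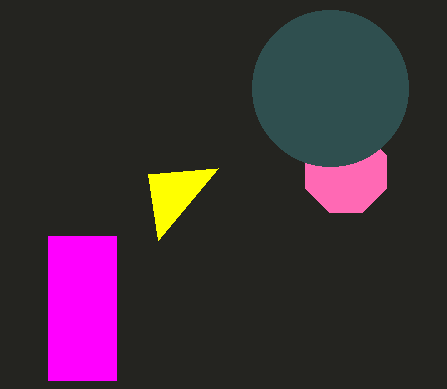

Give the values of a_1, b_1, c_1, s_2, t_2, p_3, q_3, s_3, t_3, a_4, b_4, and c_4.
a_1 = 346, b_1 = 172, c_1 = 44, s_2 = 218, t_2 = 168, p_3 = 48, q_3 = 236, s_3 = 116, t_3 = 380, a_4 = 330, b_4 = 88, c_4 = 78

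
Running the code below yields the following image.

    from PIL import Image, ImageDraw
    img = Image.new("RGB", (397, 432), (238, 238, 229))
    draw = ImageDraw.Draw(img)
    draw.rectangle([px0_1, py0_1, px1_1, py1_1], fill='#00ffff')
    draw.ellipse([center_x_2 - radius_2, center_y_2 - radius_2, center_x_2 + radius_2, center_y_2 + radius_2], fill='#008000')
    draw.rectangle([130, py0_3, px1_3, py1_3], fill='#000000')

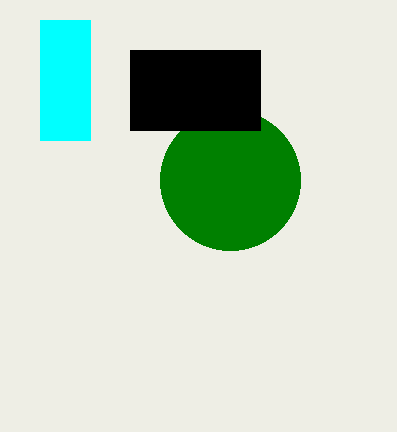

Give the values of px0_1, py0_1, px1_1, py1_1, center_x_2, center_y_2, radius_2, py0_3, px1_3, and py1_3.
px0_1 = 40; py0_1 = 20; px1_1 = 90; py1_1 = 140; center_x_2 = 230; center_y_2 = 180; radius_2 = 70; py0_3 = 50; px1_3 = 260; py1_3 = 130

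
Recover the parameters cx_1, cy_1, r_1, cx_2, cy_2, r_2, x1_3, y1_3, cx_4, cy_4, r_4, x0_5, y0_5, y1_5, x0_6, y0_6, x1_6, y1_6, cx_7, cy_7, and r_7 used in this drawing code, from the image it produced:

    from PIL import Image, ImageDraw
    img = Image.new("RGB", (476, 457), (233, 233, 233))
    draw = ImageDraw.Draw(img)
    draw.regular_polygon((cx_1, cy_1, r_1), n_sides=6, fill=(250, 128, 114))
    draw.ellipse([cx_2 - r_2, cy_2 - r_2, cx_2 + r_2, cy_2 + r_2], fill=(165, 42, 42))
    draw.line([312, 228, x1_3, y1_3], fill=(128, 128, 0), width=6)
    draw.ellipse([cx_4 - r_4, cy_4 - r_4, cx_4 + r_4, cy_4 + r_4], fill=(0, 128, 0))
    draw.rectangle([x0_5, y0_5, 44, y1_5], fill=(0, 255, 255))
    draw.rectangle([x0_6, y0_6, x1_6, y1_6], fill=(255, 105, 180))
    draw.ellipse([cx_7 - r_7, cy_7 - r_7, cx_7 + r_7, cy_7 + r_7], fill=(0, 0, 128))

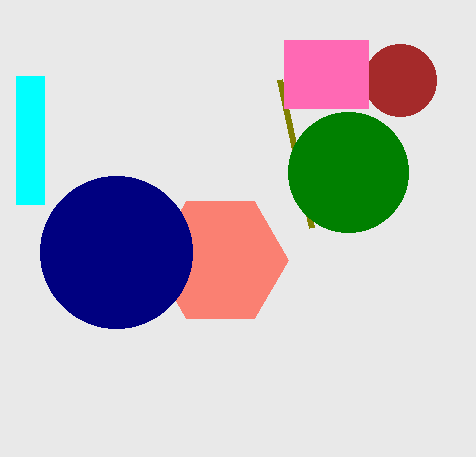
cx_1 = 220; cy_1 = 260; r_1 = 68; cx_2 = 400; cy_2 = 80; r_2 = 36; x1_3 = 280; y1_3 = 80; cx_4 = 348; cy_4 = 172; r_4 = 60; x0_5 = 16; y0_5 = 76; y1_5 = 204; x0_6 = 284; y0_6 = 40; x1_6 = 368; y1_6 = 108; cx_7 = 116; cy_7 = 252; r_7 = 76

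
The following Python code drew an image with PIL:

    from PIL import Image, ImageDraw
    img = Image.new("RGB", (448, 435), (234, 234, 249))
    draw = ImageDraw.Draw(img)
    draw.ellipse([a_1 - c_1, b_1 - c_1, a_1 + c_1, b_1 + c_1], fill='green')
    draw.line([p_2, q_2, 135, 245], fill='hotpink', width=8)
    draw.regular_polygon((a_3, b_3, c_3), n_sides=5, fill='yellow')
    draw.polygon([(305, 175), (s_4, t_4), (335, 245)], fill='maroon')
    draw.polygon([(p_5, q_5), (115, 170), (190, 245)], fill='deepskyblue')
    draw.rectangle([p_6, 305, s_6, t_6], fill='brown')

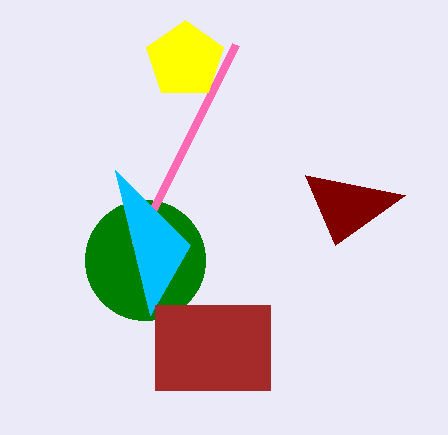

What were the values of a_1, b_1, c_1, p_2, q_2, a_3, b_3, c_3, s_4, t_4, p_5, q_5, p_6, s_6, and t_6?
a_1 = 145, b_1 = 260, c_1 = 60, p_2 = 235, q_2 = 45, a_3 = 185, b_3 = 60, c_3 = 40, s_4 = 405, t_4 = 195, p_5 = 150, q_5 = 315, p_6 = 155, s_6 = 270, t_6 = 390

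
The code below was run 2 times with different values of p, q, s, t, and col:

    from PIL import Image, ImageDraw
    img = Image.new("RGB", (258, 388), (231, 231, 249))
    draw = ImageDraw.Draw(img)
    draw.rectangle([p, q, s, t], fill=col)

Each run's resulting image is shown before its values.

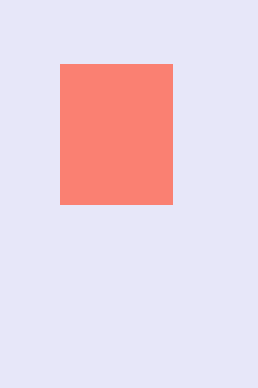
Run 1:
p = 60; q = 64; s = 172; t = 204; col = 'salmon'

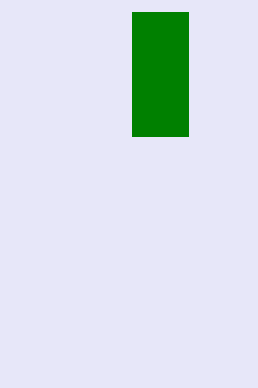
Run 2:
p = 132; q = 12; s = 188; t = 136; col = 'green'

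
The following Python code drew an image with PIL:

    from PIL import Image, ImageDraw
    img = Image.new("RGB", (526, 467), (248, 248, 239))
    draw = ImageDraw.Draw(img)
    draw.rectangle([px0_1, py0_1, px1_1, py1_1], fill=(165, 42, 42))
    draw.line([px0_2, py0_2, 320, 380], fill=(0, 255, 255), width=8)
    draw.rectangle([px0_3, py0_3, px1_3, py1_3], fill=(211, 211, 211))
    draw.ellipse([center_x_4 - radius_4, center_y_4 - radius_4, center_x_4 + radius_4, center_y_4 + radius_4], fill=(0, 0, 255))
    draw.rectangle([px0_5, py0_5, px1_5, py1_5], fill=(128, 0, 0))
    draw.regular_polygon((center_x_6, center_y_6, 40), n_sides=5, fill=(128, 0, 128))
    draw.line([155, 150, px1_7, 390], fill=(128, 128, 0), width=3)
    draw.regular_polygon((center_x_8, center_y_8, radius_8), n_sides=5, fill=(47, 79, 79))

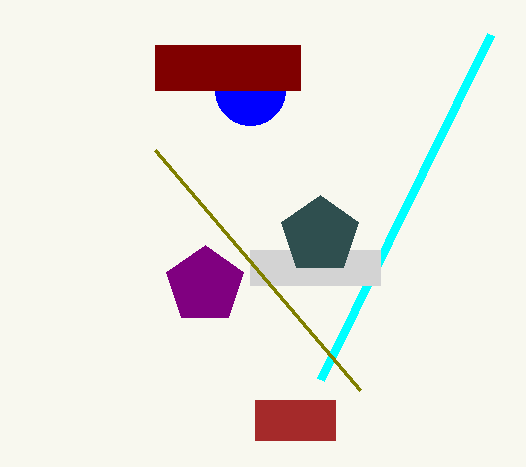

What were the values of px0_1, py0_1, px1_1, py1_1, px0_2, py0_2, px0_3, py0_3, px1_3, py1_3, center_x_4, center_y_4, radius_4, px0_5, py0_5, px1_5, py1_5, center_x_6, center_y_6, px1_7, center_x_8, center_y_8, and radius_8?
px0_1 = 255
py0_1 = 400
px1_1 = 335
py1_1 = 440
px0_2 = 490
py0_2 = 35
px0_3 = 250
py0_3 = 250
px1_3 = 380
py1_3 = 285
center_x_4 = 250
center_y_4 = 90
radius_4 = 35
px0_5 = 155
py0_5 = 45
px1_5 = 300
py1_5 = 90
center_x_6 = 205
center_y_6 = 285
px1_7 = 360
center_x_8 = 320
center_y_8 = 235
radius_8 = 40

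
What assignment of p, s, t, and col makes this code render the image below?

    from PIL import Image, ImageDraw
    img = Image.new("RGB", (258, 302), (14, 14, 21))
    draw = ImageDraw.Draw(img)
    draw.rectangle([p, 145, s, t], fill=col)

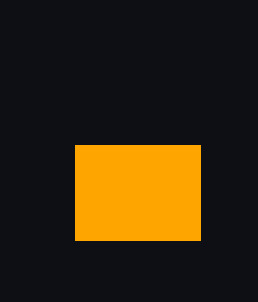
p = 75
s = 200
t = 240
col = 'orange'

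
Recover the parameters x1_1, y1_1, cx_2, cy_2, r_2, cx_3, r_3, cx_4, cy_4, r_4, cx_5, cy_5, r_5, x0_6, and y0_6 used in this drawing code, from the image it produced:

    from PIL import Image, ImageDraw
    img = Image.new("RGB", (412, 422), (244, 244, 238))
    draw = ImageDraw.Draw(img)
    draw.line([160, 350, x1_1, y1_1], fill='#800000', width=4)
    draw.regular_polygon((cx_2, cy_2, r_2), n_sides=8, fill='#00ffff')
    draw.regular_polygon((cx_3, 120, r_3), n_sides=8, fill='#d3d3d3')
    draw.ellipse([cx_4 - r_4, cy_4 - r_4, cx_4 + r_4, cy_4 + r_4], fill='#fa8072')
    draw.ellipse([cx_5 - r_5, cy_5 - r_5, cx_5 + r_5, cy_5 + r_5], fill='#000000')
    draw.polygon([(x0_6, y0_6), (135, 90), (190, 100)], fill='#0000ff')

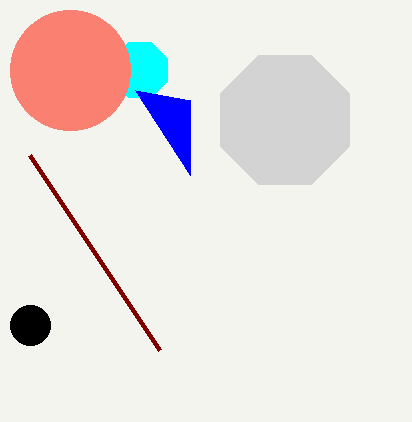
x1_1 = 30; y1_1 = 155; cx_2 = 140; cy_2 = 70; r_2 = 30; cx_3 = 285; r_3 = 70; cx_4 = 70; cy_4 = 70; r_4 = 60; cx_5 = 30; cy_5 = 325; r_5 = 20; x0_6 = 190; y0_6 = 175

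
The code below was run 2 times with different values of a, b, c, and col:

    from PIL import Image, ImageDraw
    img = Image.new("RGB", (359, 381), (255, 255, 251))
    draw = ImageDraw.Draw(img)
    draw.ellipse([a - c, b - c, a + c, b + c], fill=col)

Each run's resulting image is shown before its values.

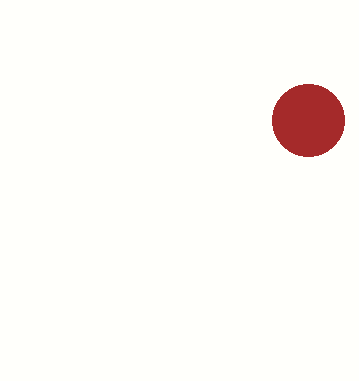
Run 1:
a = 308, b = 120, c = 36, col = 'brown'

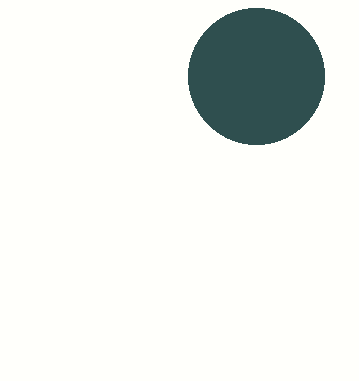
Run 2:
a = 256
b = 76
c = 68
col = 'darkslategray'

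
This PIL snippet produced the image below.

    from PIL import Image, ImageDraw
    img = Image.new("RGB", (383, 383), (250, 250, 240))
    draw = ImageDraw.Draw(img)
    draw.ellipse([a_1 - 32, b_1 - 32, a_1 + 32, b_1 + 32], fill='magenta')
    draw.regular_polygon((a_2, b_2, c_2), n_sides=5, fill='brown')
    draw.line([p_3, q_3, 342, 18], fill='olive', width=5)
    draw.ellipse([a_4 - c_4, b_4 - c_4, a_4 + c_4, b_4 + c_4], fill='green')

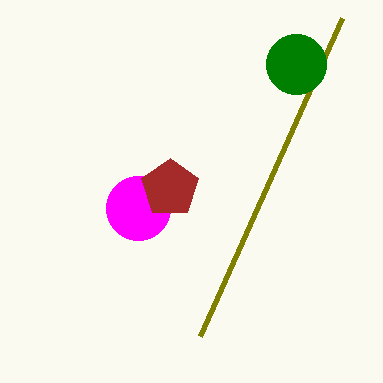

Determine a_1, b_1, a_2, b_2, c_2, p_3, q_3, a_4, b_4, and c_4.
a_1 = 138; b_1 = 208; a_2 = 170; b_2 = 188; c_2 = 30; p_3 = 200; q_3 = 336; a_4 = 296; b_4 = 64; c_4 = 30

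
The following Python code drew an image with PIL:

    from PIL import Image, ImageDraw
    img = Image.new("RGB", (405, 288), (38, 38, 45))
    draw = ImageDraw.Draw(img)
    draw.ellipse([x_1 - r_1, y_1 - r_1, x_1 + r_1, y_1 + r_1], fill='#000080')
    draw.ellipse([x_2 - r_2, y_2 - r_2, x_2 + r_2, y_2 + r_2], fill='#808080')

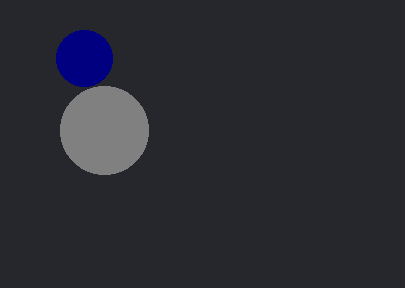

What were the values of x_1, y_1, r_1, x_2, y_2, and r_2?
x_1 = 84
y_1 = 58
r_1 = 28
x_2 = 104
y_2 = 130
r_2 = 44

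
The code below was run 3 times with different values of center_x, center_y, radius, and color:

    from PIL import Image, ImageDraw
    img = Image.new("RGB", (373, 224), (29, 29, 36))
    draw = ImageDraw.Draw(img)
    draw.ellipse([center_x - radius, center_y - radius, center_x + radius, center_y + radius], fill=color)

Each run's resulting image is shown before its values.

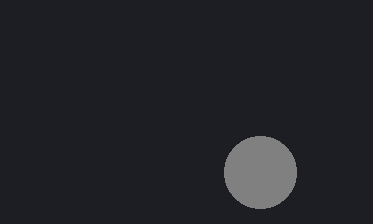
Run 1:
center_x = 260; center_y = 172; radius = 36; color = 'gray'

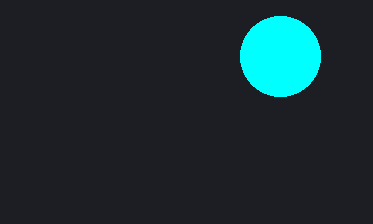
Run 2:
center_x = 280, center_y = 56, radius = 40, color = 'cyan'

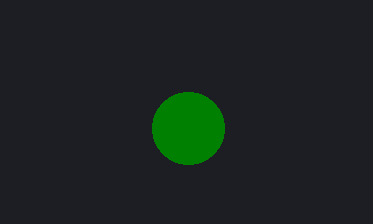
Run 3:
center_x = 188; center_y = 128; radius = 36; color = 'green'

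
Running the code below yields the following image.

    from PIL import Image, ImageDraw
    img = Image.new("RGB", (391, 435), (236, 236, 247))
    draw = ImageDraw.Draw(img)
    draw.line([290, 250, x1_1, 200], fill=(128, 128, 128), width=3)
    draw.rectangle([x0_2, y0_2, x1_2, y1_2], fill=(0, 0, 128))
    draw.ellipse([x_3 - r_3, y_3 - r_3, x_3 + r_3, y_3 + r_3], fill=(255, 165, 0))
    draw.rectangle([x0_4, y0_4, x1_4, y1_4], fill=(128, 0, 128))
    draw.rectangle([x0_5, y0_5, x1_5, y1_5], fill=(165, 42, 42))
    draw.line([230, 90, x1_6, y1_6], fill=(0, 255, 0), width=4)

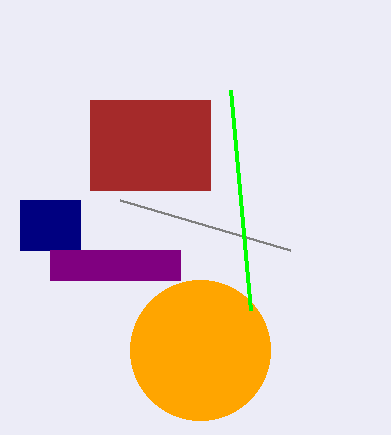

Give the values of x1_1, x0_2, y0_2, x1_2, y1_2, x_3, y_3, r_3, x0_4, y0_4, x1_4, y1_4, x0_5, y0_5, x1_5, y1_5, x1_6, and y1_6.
x1_1 = 120, x0_2 = 20, y0_2 = 200, x1_2 = 80, y1_2 = 250, x_3 = 200, y_3 = 350, r_3 = 70, x0_4 = 50, y0_4 = 250, x1_4 = 180, y1_4 = 280, x0_5 = 90, y0_5 = 100, x1_5 = 210, y1_5 = 190, x1_6 = 250, y1_6 = 310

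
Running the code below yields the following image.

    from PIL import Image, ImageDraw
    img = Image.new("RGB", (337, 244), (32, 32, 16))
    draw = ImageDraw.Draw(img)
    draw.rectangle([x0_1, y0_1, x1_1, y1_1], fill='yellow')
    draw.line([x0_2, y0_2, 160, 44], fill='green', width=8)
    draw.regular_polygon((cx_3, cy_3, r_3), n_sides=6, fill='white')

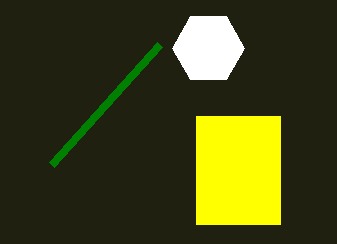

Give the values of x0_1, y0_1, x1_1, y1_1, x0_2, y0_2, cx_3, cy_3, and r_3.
x0_1 = 196
y0_1 = 116
x1_1 = 280
y1_1 = 224
x0_2 = 52
y0_2 = 164
cx_3 = 208
cy_3 = 48
r_3 = 36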